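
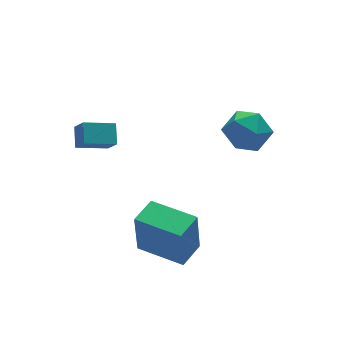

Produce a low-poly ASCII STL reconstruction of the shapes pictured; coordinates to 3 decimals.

solid 
facet normal -0.860 -0.503 -0.079
outer loop
vertex -1.534 -2.754 -1.924
vertex -2.582 -0.958 -1.951
vertex -1.382 -2.696 -3.948
endloop
endfacet
facet normal 0.504 -0.864 0.013
outer loop
vertex -0.298 -2.062 -3.849
vertex -1.534 -2.754 -1.924
vertex -1.382 -2.696 -3.948
endloop
endfacet
facet normal -0.860 -0.503 -0.079
outer loop
vertex -1.382 -2.696 -3.948
vertex -2.582 -0.958 -1.951
vertex -2.43 -0.9 -3.975
endloop
endfacet
facet normal 0.074 0.028 -0.997
outer loop
vertex -2.43 -0.9 -3.975
vertex -0.298 -2.062 -3.849
vertex -1.382 -2.696 -3.948
endloop
endfacet
facet normal -0.074 -0.028 0.997
outer loop
vertex -1.534 -2.754 -1.924
vertex -1.498 -0.324 -1.852
vertex -2.582 -0.958 -1.951
endloop
endfacet
facet normal 0.504 -0.864 0.013
outer loop
vertex -0.45 -2.12 -1.825
vertex -1.534 -2.754 -1.924
vertex -0.298 -2.062 -3.849
endloop
endfacet
facet normal -0.074 -0.028 0.997
outer loop
vertex -0.45 -2.12 -1.825
vertex -1.498 -0.324 -1.852
vertex -1.534 -2.754 -1.924
endloop
endfacet
facet normal -0.504 0.864 -0.013
outer loop
vertex -2.582 -0.958 -1.951
vertex -1.498 -0.324 -1.852
vertex -2.43 -0.9 -3.975
endloop
endfacet
facet normal 0.074 0.028 -0.997
outer loop
vertex -1.346 -0.266 -3.876
vertex -0.298 -2.062 -3.849
vertex -2.43 -0.9 -3.975
endloop
endfacet
facet normal -0.504 0.864 -0.013
outer loop
vertex -2.43 -0.9 -3.975
vertex -1.498 -0.324 -1.852
vertex -1.346 -0.266 -3.876
endloop
endfacet
facet normal 0.860 0.503 0.079
outer loop
vertex -1.346 -0.266 -3.876
vertex -0.45 -2.12 -1.825
vertex -0.298 -2.062 -3.849
endloop
endfacet
facet normal 0.860 0.503 0.079
outer loop
vertex -1.498 -0.324 -1.852
vertex -0.45 -2.12 -1.825
vertex -1.346 -0.266 -3.876
endloop
endfacet
facet normal -0.433 -0.901 -0.011
outer loop
vertex 1.362 -1.663 1.563
vertex 2.223 -2.07 1.069
vertex 2.174 -2.06 2.14
endloop
endfacet
facet normal -0.649 -0.523 0.553
outer loop
vertex 1.362 -1.663 1.563
vertex 2.174 -2.06 2.14
vertex 1.696 -1.148 2.442
endloop
endfacet
facet normal -0.947 0.081 0.312
outer loop
vertex 1.362 -1.663 1.563
vertex 1.696 -1.148 2.442
vertex 1.451 -0.594 1.557
endloop
endfacet
facet normal -0.914 0.074 -0.399
outer loop
vertex 1.362 -1.663 1.563
vertex 1.451 -0.594 1.557
vertex 1.776 -1.164 0.708
endloop
endfacet
facet normal -0.596 -0.533 -0.600
outer loop
vertex 1.362 -1.663 1.563
vertex 1.776 -1.164 0.708
vertex 2.223 -2.07 1.069
endloop
endfacet
facet normal -0.072 -0.348 0.935
outer loop
vertex 1.696 -1.148 2.442
vertex 2.174 -2.06 2.14
vertex 2.764 -1.236 2.492
endloop
endfacet
facet normal 0.278 -0.960 0.022
outer loop
vertex 2.174 -2.06 2.14
vertex 2.223 -2.07 1.069
vertex 3.089 -1.806 1.643
endloop
endfacet
facet normal 0.014 -0.364 -0.931
outer loop
vertex 2.223 -2.07 1.069
vertex 1.776 -1.164 0.708
vertex 2.844 -1.252 0.758
endloop
endfacet
facet normal -0.501 0.618 -0.606
outer loop
vertex 1.776 -1.164 0.708
vertex 1.451 -0.594 1.557
vertex 2.366 -0.34 1.06
endloop
endfacet
facet normal -0.554 0.628 0.547
outer loop
vertex 1.451 -0.594 1.557
vertex 1.696 -1.148 2.442
vertex 2.317 -0.33 2.131
endloop
endfacet
facet normal 0.914 -0.074 0.399
outer loop
vertex 3.178 -0.737 1.637
vertex 2.764 -1.236 2.492
vertex 3.089 -1.806 1.643
endloop
endfacet
facet normal 0.947 -0.081 -0.312
outer loop
vertex 3.178 -0.737 1.637
vertex 3.089 -1.806 1.643
vertex 2.844 -1.252 0.758
endloop
endfacet
facet normal 0.649 0.523 -0.553
outer loop
vertex 3.178 -0.737 1.637
vertex 2.844 -1.252 0.758
vertex 2.366 -0.34 1.06
endloop
endfacet
facet normal 0.433 0.901 0.011
outer loop
vertex 3.178 -0.737 1.637
vertex 2.366 -0.34 1.06
vertex 2.317 -0.33 2.131
endloop
endfacet
facet normal 0.596 0.533 0.600
outer loop
vertex 3.178 -0.737 1.637
vertex 2.317 -0.33 2.131
vertex 2.764 -1.236 2.492
endloop
endfacet
facet normal 0.501 -0.618 0.606
outer loop
vertex 3.089 -1.806 1.643
vertex 2.764 -1.236 2.492
vertex 2.174 -2.06 2.14
endloop
endfacet
facet normal 0.554 -0.628 -0.547
outer loop
vertex 2.844 -1.252 0.758
vertex 3.089 -1.806 1.643
vertex 2.223 -2.07 1.069
endloop
endfacet
facet normal 0.072 0.348 -0.935
outer loop
vertex 2.366 -0.34 1.06
vertex 2.844 -1.252 0.758
vertex 1.776 -1.164 0.708
endloop
endfacet
facet normal -0.278 0.960 -0.022
outer loop
vertex 2.317 -0.33 2.131
vertex 2.366 -0.34 1.06
vertex 1.451 -0.594 1.557
endloop
endfacet
facet normal -0.014 0.364 0.931
outer loop
vertex 2.764 -1.236 2.492
vertex 2.317 -0.33 2.131
vertex 1.696 -1.148 2.442
endloop
endfacet
facet normal -0.935 0.210 0.287
outer loop
vertex -3.317 1.745 0.931
vertex -2.976 2.474 1.507
vertex -3.404 2.375 0.186
endloop
endfacet
facet normal -0.345 -0.736 -0.582
outer loop
vertex -2.124 2.086 -0.207
vertex -3.317 1.745 0.931
vertex -3.404 2.375 0.186
endloop
endfacet
facet normal -0.935 0.210 0.287
outer loop
vertex -3.404 2.375 0.186
vertex -2.976 2.474 1.507
vertex -3.063 3.104 0.762
endloop
endfacet
facet normal -0.089 0.643 -0.761
outer loop
vertex -3.063 3.104 0.762
vertex -2.124 2.086 -0.207
vertex -3.404 2.375 0.186
endloop
endfacet
facet normal 0.089 -0.643 0.761
outer loop
vertex -3.317 1.745 0.931
vertex -1.696 2.185 1.114
vertex -2.976 2.474 1.507
endloop
endfacet
facet normal -0.345 -0.736 -0.582
outer loop
vertex -2.037 1.456 0.538
vertex -3.317 1.745 0.931
vertex -2.124 2.086 -0.207
endloop
endfacet
facet normal 0.089 -0.643 0.761
outer loop
vertex -2.037 1.456 0.538
vertex -1.696 2.185 1.114
vertex -3.317 1.745 0.931
endloop
endfacet
facet normal 0.345 0.736 0.582
outer loop
vertex -2.976 2.474 1.507
vertex -1.696 2.185 1.114
vertex -3.063 3.104 0.762
endloop
endfacet
facet normal -0.089 0.643 -0.761
outer loop
vertex -1.783 2.815 0.369
vertex -2.124 2.086 -0.207
vertex -3.063 3.104 0.762
endloop
endfacet
facet normal 0.345 0.736 0.582
outer loop
vertex -3.063 3.104 0.762
vertex -1.696 2.185 1.114
vertex -1.783 2.815 0.369
endloop
endfacet
facet normal 0.935 -0.210 -0.287
outer loop
vertex -1.783 2.815 0.369
vertex -2.037 1.456 0.538
vertex -2.124 2.086 -0.207
endloop
endfacet
facet normal 0.935 -0.210 -0.287
outer loop
vertex -1.696 2.185 1.114
vertex -2.037 1.456 0.538
vertex -1.783 2.815 0.369
endloop
endfacet

endsolid


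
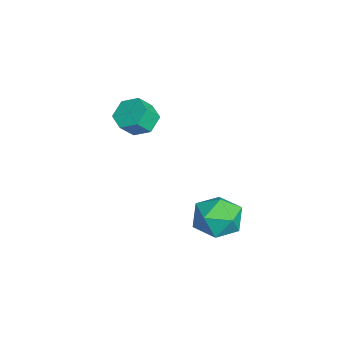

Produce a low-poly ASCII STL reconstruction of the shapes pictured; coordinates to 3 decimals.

solid 
facet normal -0.352 0.567 -0.744
outer loop
vertex -1.695 -0.869 3.083
vertex -2.168 -0.453 3.624
vertex -1.398 -0.191 3.459
endloop
endfacet
facet normal 0.865 -0.107 -0.491
outer loop
vertex -1.695 -0.869 3.083
vertex -1.398 -0.191 3.459
vertex -1.339 -1.442 3.835
endloop
endfacet
facet normal 0.865 -0.107 -0.491
outer loop
vertex -1.339 -1.442 3.835
vertex -1.398 -0.191 3.459
vertex -1.042 -0.764 4.211
endloop
endfacet
facet normal 0.353 -0.567 0.744
outer loop
vertex -1.339 -1.442 3.835
vertex -1.042 -0.764 4.211
vertex -1.812 -1.027 4.376
endloop
endfacet
facet normal -0.353 0.567 -0.744
outer loop
vertex -1.398 -0.191 3.459
vertex -2.168 -0.453 3.624
vertex -1.872 0.224 4.0
endloop
endfacet
facet normal 0.742 0.654 0.148
outer loop
vertex -1.398 -0.191 3.459
vertex -1.872 0.224 4.0
vertex -1.042 -0.764 4.211
endloop
endfacet
facet normal 0.742 0.654 0.147
outer loop
vertex -1.042 -0.764 4.211
vertex -1.872 0.224 4.0
vertex -1.515 -0.349 4.752
endloop
endfacet
facet normal 0.353 -0.567 0.744
outer loop
vertex -1.042 -0.764 4.211
vertex -1.515 -0.349 4.752
vertex -1.812 -1.027 4.376
endloop
endfacet
facet normal -0.353 0.567 -0.744
outer loop
vertex -1.872 0.224 4.0
vertex -2.168 -0.453 3.624
vertex -2.641 -0.038 4.165
endloop
endfacet
facet normal -0.122 0.761 0.638
outer loop
vertex -1.872 0.224 4.0
vertex -2.641 -0.038 4.165
vertex -1.515 -0.349 4.752
endloop
endfacet
facet normal -0.122 0.761 0.637
outer loop
vertex -1.515 -0.349 4.752
vertex -2.641 -0.038 4.165
vertex -2.285 -0.611 4.917
endloop
endfacet
facet normal 0.352 -0.567 0.744
outer loop
vertex -1.515 -0.349 4.752
vertex -2.285 -0.611 4.917
vertex -1.812 -1.027 4.376
endloop
endfacet
facet normal -0.353 0.567 -0.744
outer loop
vertex -2.641 -0.038 4.165
vertex -2.168 -0.453 3.624
vertex -2.938 -0.716 3.789
endloop
endfacet
facet normal -0.865 0.107 0.491
outer loop
vertex -2.641 -0.038 4.165
vertex -2.938 -0.716 3.789
vertex -2.285 -0.611 4.917
endloop
endfacet
facet normal -0.865 0.107 0.491
outer loop
vertex -2.285 -0.611 4.917
vertex -2.938 -0.716 3.789
vertex -2.582 -1.289 4.541
endloop
endfacet
facet normal 0.352 -0.567 0.744
outer loop
vertex -2.285 -0.611 4.917
vertex -2.582 -1.289 4.541
vertex -1.812 -1.027 4.376
endloop
endfacet
facet normal -0.353 0.567 -0.744
outer loop
vertex -2.938 -0.716 3.789
vertex -2.168 -0.453 3.624
vertex -2.465 -1.131 3.248
endloop
endfacet
facet normal -0.742 -0.654 -0.147
outer loop
vertex -2.938 -0.716 3.789
vertex -2.465 -1.131 3.248
vertex -2.582 -1.289 4.541
endloop
endfacet
facet normal -0.741 -0.655 -0.147
outer loop
vertex -2.582 -1.289 4.541
vertex -2.465 -1.131 3.248
vertex -2.108 -1.704 4.0
endloop
endfacet
facet normal 0.353 -0.567 0.744
outer loop
vertex -2.582 -1.289 4.541
vertex -2.108 -1.704 4.0
vertex -1.812 -1.027 4.376
endloop
endfacet
facet normal -0.352 0.567 -0.744
outer loop
vertex -2.465 -1.131 3.248
vertex -2.168 -0.453 3.624
vertex -1.695 -0.869 3.083
endloop
endfacet
facet normal 0.122 -0.761 -0.638
outer loop
vertex -2.465 -1.131 3.248
vertex -1.695 -0.869 3.083
vertex -2.108 -1.704 4.0
endloop
endfacet
facet normal 0.122 -0.761 -0.638
outer loop
vertex -2.108 -1.704 4.0
vertex -1.695 -0.869 3.083
vertex -1.339 -1.442 3.835
endloop
endfacet
facet normal 0.353 -0.567 0.744
outer loop
vertex -2.108 -1.704 4.0
vertex -1.339 -1.442 3.835
vertex -1.812 -1.027 4.376
endloop
endfacet
facet normal -0.716 0.689 0.109
outer loop
vertex 2.077 2.668 0.784
vertex 1.815 2.239 1.778
vertex 2.58 3.046 1.704
endloop
endfacet
facet normal -0.178 0.941 -0.289
outer loop
vertex 2.077 2.668 0.784
vertex 2.58 3.046 1.704
vertex 3.172 2.873 0.775
endloop
endfacet
facet normal -0.103 0.512 -0.853
outer loop
vertex 2.077 2.668 0.784
vertex 3.172 2.873 0.775
vertex 2.772 1.961 0.276
endloop
endfacet
facet normal -0.593 -0.004 -0.805
outer loop
vertex 2.077 2.668 0.784
vertex 2.772 1.961 0.276
vertex 1.933 1.569 0.896
endloop
endfacet
facet normal -0.972 0.106 -0.210
outer loop
vertex 2.077 2.668 0.784
vertex 1.933 1.569 0.896
vertex 1.815 2.239 1.778
endloop
endfacet
facet normal 0.420 0.902 0.099
outer loop
vertex 3.172 2.873 0.775
vertex 2.58 3.046 1.704
vertex 3.587 2.571 1.764
endloop
endfacet
facet normal -0.451 0.495 0.743
outer loop
vertex 2.58 3.046 1.704
vertex 1.815 2.239 1.778
vertex 2.748 2.179 2.384
endloop
endfacet
facet normal -0.864 -0.449 0.226
outer loop
vertex 1.815 2.239 1.778
vertex 1.933 1.569 0.896
vertex 2.348 1.267 1.885
endloop
endfacet
facet normal -0.252 -0.627 -0.737
outer loop
vertex 1.933 1.569 0.896
vertex 2.772 1.961 0.276
vertex 2.94 1.094 0.956
endloop
endfacet
facet normal 0.542 0.208 -0.814
outer loop
vertex 2.772 1.961 0.276
vertex 3.172 2.873 0.775
vertex 3.705 1.901 0.882
endloop
endfacet
facet normal 0.593 0.004 0.805
outer loop
vertex 3.443 1.472 1.876
vertex 3.587 2.571 1.764
vertex 2.748 2.179 2.384
endloop
endfacet
facet normal 0.103 -0.512 0.853
outer loop
vertex 3.443 1.472 1.876
vertex 2.748 2.179 2.384
vertex 2.348 1.267 1.885
endloop
endfacet
facet normal 0.178 -0.941 0.289
outer loop
vertex 3.443 1.472 1.876
vertex 2.348 1.267 1.885
vertex 2.94 1.094 0.956
endloop
endfacet
facet normal 0.716 -0.689 -0.109
outer loop
vertex 3.443 1.472 1.876
vertex 2.94 1.094 0.956
vertex 3.705 1.901 0.882
endloop
endfacet
facet normal 0.972 -0.106 0.210
outer loop
vertex 3.443 1.472 1.876
vertex 3.705 1.901 0.882
vertex 3.587 2.571 1.764
endloop
endfacet
facet normal 0.252 0.627 0.737
outer loop
vertex 2.748 2.179 2.384
vertex 3.587 2.571 1.764
vertex 2.58 3.046 1.704
endloop
endfacet
facet normal -0.542 -0.208 0.814
outer loop
vertex 2.348 1.267 1.885
vertex 2.748 2.179 2.384
vertex 1.815 2.239 1.778
endloop
endfacet
facet normal -0.420 -0.902 -0.099
outer loop
vertex 2.94 1.094 0.956
vertex 2.348 1.267 1.885
vertex 1.933 1.569 0.896
endloop
endfacet
facet normal 0.451 -0.495 -0.743
outer loop
vertex 3.705 1.901 0.882
vertex 2.94 1.094 0.956
vertex 2.772 1.961 0.276
endloop
endfacet
facet normal 0.864 0.449 -0.226
outer loop
vertex 3.587 2.571 1.764
vertex 3.705 1.901 0.882
vertex 3.172 2.873 0.775
endloop
endfacet

endsolid


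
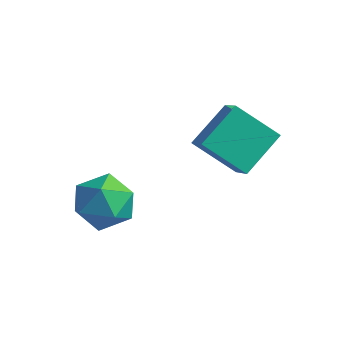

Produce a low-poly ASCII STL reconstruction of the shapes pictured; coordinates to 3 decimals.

solid 
facet normal -0.382 0.023 0.924
outer loop
vertex -1.347 -1.412 -0.86
vertex -1.969 -2.346 -1.094
vertex -0.916 -2.454 -0.656
endloop
endfacet
facet normal 0.278 0.294 0.914
outer loop
vertex -1.347 -1.412 -0.86
vertex -0.916 -2.454 -0.656
vertex -0.254 -1.64 -1.119
endloop
endfacet
facet normal 0.284 0.842 0.458
outer loop
vertex -1.347 -1.412 -0.86
vertex -0.254 -1.64 -1.119
vertex -0.899 -1.029 -1.843
endloop
endfacet
facet normal -0.371 0.910 0.185
outer loop
vertex -1.347 -1.412 -0.86
vertex -0.899 -1.029 -1.843
vertex -1.959 -1.465 -1.827
endloop
endfacet
facet normal -0.783 0.403 0.474
outer loop
vertex -1.347 -1.412 -0.86
vertex -1.959 -1.465 -1.827
vertex -1.969 -2.346 -1.094
endloop
endfacet
facet normal 0.719 -0.208 0.663
outer loop
vertex -0.254 -1.64 -1.119
vertex -0.916 -2.454 -0.656
vertex -0.201 -2.715 -1.513
endloop
endfacet
facet normal -0.349 -0.646 0.679
outer loop
vertex -0.916 -2.454 -0.656
vertex -1.969 -2.346 -1.094
vertex -1.261 -3.151 -1.497
endloop
endfacet
facet normal -0.998 -0.031 -0.051
outer loop
vertex -1.969 -2.346 -1.094
vertex -1.959 -1.465 -1.827
vertex -1.906 -2.54 -2.221
endloop
endfacet
facet normal -0.332 0.789 -0.517
outer loop
vertex -1.959 -1.465 -1.827
vertex -0.899 -1.029 -1.843
vertex -1.244 -1.726 -2.684
endloop
endfacet
facet normal 0.729 0.680 -0.076
outer loop
vertex -0.899 -1.029 -1.843
vertex -0.254 -1.64 -1.119
vertex -0.191 -1.834 -2.246
endloop
endfacet
facet normal 0.371 -0.910 -0.185
outer loop
vertex -0.813 -2.768 -2.48
vertex -0.201 -2.715 -1.513
vertex -1.261 -3.151 -1.497
endloop
endfacet
facet normal -0.284 -0.842 -0.458
outer loop
vertex -0.813 -2.768 -2.48
vertex -1.261 -3.151 -1.497
vertex -1.906 -2.54 -2.221
endloop
endfacet
facet normal -0.278 -0.294 -0.914
outer loop
vertex -0.813 -2.768 -2.48
vertex -1.906 -2.54 -2.221
vertex -1.244 -1.726 -2.684
endloop
endfacet
facet normal 0.382 -0.023 -0.924
outer loop
vertex -0.813 -2.768 -2.48
vertex -1.244 -1.726 -2.684
vertex -0.191 -1.834 -2.246
endloop
endfacet
facet normal 0.783 -0.403 -0.474
outer loop
vertex -0.813 -2.768 -2.48
vertex -0.191 -1.834 -2.246
vertex -0.201 -2.715 -1.513
endloop
endfacet
facet normal 0.332 -0.789 0.517
outer loop
vertex -1.261 -3.151 -1.497
vertex -0.201 -2.715 -1.513
vertex -0.916 -2.454 -0.656
endloop
endfacet
facet normal -0.729 -0.680 0.076
outer loop
vertex -1.906 -2.54 -2.221
vertex -1.261 -3.151 -1.497
vertex -1.969 -2.346 -1.094
endloop
endfacet
facet normal -0.719 0.208 -0.663
outer loop
vertex -1.244 -1.726 -2.684
vertex -1.906 -2.54 -2.221
vertex -1.959 -1.465 -1.827
endloop
endfacet
facet normal 0.349 0.646 -0.679
outer loop
vertex -0.191 -1.834 -2.246
vertex -1.244 -1.726 -2.684
vertex -0.899 -1.029 -1.843
endloop
endfacet
facet normal 0.998 0.031 0.051
outer loop
vertex -0.201 -2.715 -1.513
vertex -0.191 -1.834 -2.246
vertex -0.254 -1.64 -1.119
endloop
endfacet
facet normal -0.774 -0.231 0.590
outer loop
vertex 1.615 -0.614 1.486
vertex 1.89 0.891 2.436
vertex 0.822 0.029 0.698
endloop
endfacet
facet normal -0.153 -0.836 -0.528
outer loop
vertex 2.23 0.449 -0.376
vertex 1.615 -0.614 1.486
vertex 0.822 0.029 0.698
endloop
endfacet
facet normal -0.774 -0.231 0.590
outer loop
vertex 0.822 0.029 0.698
vertex 1.89 0.891 2.436
vertex 1.097 1.533 1.647
endloop
endfacet
facet normal -0.615 0.498 -0.611
outer loop
vertex 1.097 1.533 1.647
vertex 2.23 0.449 -0.376
vertex 0.822 0.029 0.698
endloop
endfacet
facet normal 0.615 -0.498 0.611
outer loop
vertex 1.615 -0.614 1.486
vertex 3.298 1.311 1.362
vertex 1.89 0.891 2.436
endloop
endfacet
facet normal -0.152 -0.836 -0.527
outer loop
vertex 3.023 -0.193 0.413
vertex 1.615 -0.614 1.486
vertex 2.23 0.449 -0.376
endloop
endfacet
facet normal 0.615 -0.498 0.611
outer loop
vertex 3.023 -0.193 0.413
vertex 3.298 1.311 1.362
vertex 1.615 -0.614 1.486
endloop
endfacet
facet normal 0.153 0.836 0.527
outer loop
vertex 1.89 0.891 2.436
vertex 3.298 1.311 1.362
vertex 1.097 1.533 1.647
endloop
endfacet
facet normal -0.615 0.498 -0.611
outer loop
vertex 2.505 1.954 0.574
vertex 2.23 0.449 -0.376
vertex 1.097 1.533 1.647
endloop
endfacet
facet normal 0.153 0.835 0.528
outer loop
vertex 1.097 1.533 1.647
vertex 3.298 1.311 1.362
vertex 2.505 1.954 0.574
endloop
endfacet
facet normal 0.774 0.231 -0.590
outer loop
vertex 2.505 1.954 0.574
vertex 3.023 -0.193 0.413
vertex 2.23 0.449 -0.376
endloop
endfacet
facet normal 0.774 0.231 -0.590
outer loop
vertex 3.298 1.311 1.362
vertex 3.023 -0.193 0.413
vertex 2.505 1.954 0.574
endloop
endfacet

endsolid


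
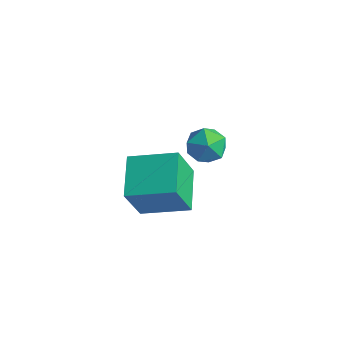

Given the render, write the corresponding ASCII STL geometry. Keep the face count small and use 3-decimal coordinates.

solid 
facet normal -0.801 -0.534 -0.269
outer loop
vertex 1.119 -2.699 -2.498
vertex 0.019 -1.351 -1.898
vertex 1.162 -1.902 -4.211
endloop
endfacet
facet normal 0.598 -0.733 -0.326
outer loop
vertex 2.741 -0.849 -3.682
vertex 1.119 -2.699 -2.498
vertex 1.162 -1.902 -4.211
endloop
endfacet
facet normal -0.801 -0.535 -0.269
outer loop
vertex 1.162 -1.902 -4.211
vertex 0.019 -1.351 -1.898
vertex 0.062 -0.554 -3.612
endloop
endfacet
facet normal 0.023 0.421 -0.907
outer loop
vertex 0.062 -0.554 -3.612
vertex 2.741 -0.849 -3.682
vertex 1.162 -1.902 -4.211
endloop
endfacet
facet normal -0.022 -0.422 0.906
outer loop
vertex 1.119 -2.699 -2.498
vertex 1.598 -0.298 -1.369
vertex 0.019 -1.351 -1.898
endloop
endfacet
facet normal 0.598 -0.733 -0.326
outer loop
vertex 2.698 -1.646 -1.968
vertex 1.119 -2.699 -2.498
vertex 2.741 -0.849 -3.682
endloop
endfacet
facet normal -0.023 -0.422 0.906
outer loop
vertex 2.698 -1.646 -1.968
vertex 1.598 -0.298 -1.369
vertex 1.119 -2.699 -2.498
endloop
endfacet
facet normal -0.598 0.733 0.326
outer loop
vertex 0.019 -1.351 -1.898
vertex 1.598 -0.298 -1.369
vertex 0.062 -0.554 -3.612
endloop
endfacet
facet normal 0.023 0.422 -0.906
outer loop
vertex 1.641 0.499 -3.082
vertex 2.741 -0.849 -3.682
vertex 0.062 -0.554 -3.612
endloop
endfacet
facet normal -0.598 0.732 0.326
outer loop
vertex 0.062 -0.554 -3.612
vertex 1.598 -0.298 -1.369
vertex 1.641 0.499 -3.082
endloop
endfacet
facet normal 0.801 0.534 0.269
outer loop
vertex 1.641 0.499 -3.082
vertex 2.698 -1.646 -1.968
vertex 2.741 -0.849 -3.682
endloop
endfacet
facet normal 0.801 0.534 0.269
outer loop
vertex 1.598 -0.298 -1.369
vertex 2.698 -1.646 -1.968
vertex 1.641 0.499 -3.082
endloop
endfacet
facet normal 0.312 0.938 0.152
outer loop
vertex 3.971 -0.474 0.679
vertex 3.354 -0.359 1.239
vertex 4.102 -0.649 1.491
endloop
endfacet
facet normal 0.858 0.513 -0.028
outer loop
vertex 3.971 -0.474 0.679
vertex 4.102 -0.649 1.491
vertex 4.393 -1.168 0.897
endloop
endfacet
facet normal 0.713 0.225 -0.664
outer loop
vertex 3.971 -0.474 0.679
vertex 4.393 -1.168 0.897
vertex 3.825 -1.199 0.277
endloop
endfacet
facet normal 0.078 0.471 -0.878
outer loop
vertex 3.971 -0.474 0.679
vertex 3.825 -1.199 0.277
vertex 3.183 -0.698 0.489
endloop
endfacet
facet normal -0.169 0.912 -0.374
outer loop
vertex 3.971 -0.474 0.679
vertex 3.183 -0.698 0.489
vertex 3.354 -0.359 1.239
endloop
endfacet
facet normal 0.892 -0.016 0.451
outer loop
vertex 4.393 -1.168 0.897
vertex 4.102 -0.649 1.491
vertex 4.037 -1.482 1.591
endloop
endfacet
facet normal 0.011 0.672 0.740
outer loop
vertex 4.102 -0.649 1.491
vertex 3.354 -0.359 1.239
vertex 3.395 -0.981 1.803
endloop
endfacet
facet normal -0.769 0.630 -0.109
outer loop
vertex 3.354 -0.359 1.239
vertex 3.183 -0.698 0.489
vertex 2.827 -1.012 1.183
endloop
endfacet
facet normal -0.370 -0.082 -0.925
outer loop
vertex 3.183 -0.698 0.489
vertex 3.825 -1.199 0.277
vertex 3.118 -1.531 0.589
endloop
endfacet
facet normal 0.658 -0.481 -0.579
outer loop
vertex 3.825 -1.199 0.277
vertex 4.393 -1.168 0.897
vertex 3.866 -1.821 0.841
endloop
endfacet
facet normal -0.078 -0.471 0.878
outer loop
vertex 3.249 -1.706 1.401
vertex 4.037 -1.482 1.591
vertex 3.395 -0.981 1.803
endloop
endfacet
facet normal -0.713 -0.225 0.664
outer loop
vertex 3.249 -1.706 1.401
vertex 3.395 -0.981 1.803
vertex 2.827 -1.012 1.183
endloop
endfacet
facet normal -0.858 -0.513 0.028
outer loop
vertex 3.249 -1.706 1.401
vertex 2.827 -1.012 1.183
vertex 3.118 -1.531 0.589
endloop
endfacet
facet normal -0.312 -0.938 -0.152
outer loop
vertex 3.249 -1.706 1.401
vertex 3.118 -1.531 0.589
vertex 3.866 -1.821 0.841
endloop
endfacet
facet normal 0.169 -0.912 0.374
outer loop
vertex 3.249 -1.706 1.401
vertex 3.866 -1.821 0.841
vertex 4.037 -1.482 1.591
endloop
endfacet
facet normal 0.370 0.082 0.925
outer loop
vertex 3.395 -0.981 1.803
vertex 4.037 -1.482 1.591
vertex 4.102 -0.649 1.491
endloop
endfacet
facet normal -0.658 0.481 0.579
outer loop
vertex 2.827 -1.012 1.183
vertex 3.395 -0.981 1.803
vertex 3.354 -0.359 1.239
endloop
endfacet
facet normal -0.892 0.016 -0.451
outer loop
vertex 3.118 -1.531 0.589
vertex 2.827 -1.012 1.183
vertex 3.183 -0.698 0.489
endloop
endfacet
facet normal -0.011 -0.672 -0.740
outer loop
vertex 3.866 -1.821 0.841
vertex 3.118 -1.531 0.589
vertex 3.825 -1.199 0.277
endloop
endfacet
facet normal 0.769 -0.630 0.109
outer loop
vertex 4.037 -1.482 1.591
vertex 3.866 -1.821 0.841
vertex 4.393 -1.168 0.897
endloop
endfacet

endsolid


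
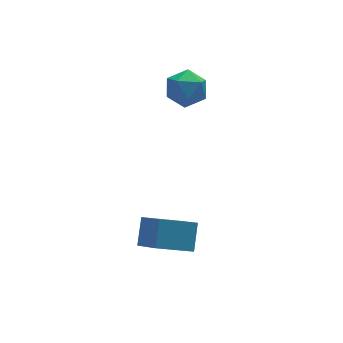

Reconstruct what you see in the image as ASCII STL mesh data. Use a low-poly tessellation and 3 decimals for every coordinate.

solid 
facet normal -0.015 0.902 0.432
outer loop
vertex 0.198 3.045 2.568
vertex -0.883 2.777 3.09
vertex 0.165 2.513 3.677
endloop
endfacet
facet normal 0.656 0.673 0.342
outer loop
vertex 0.198 3.045 2.568
vertex 0.165 2.513 3.677
vertex 0.985 2.139 2.84
endloop
endfacet
facet normal 0.756 0.551 -0.353
outer loop
vertex 0.198 3.045 2.568
vertex 0.985 2.139 2.84
vertex 0.445 2.173 1.736
endloop
endfacet
facet normal 0.148 0.704 -0.694
outer loop
vertex 0.198 3.045 2.568
vertex 0.445 2.173 1.736
vertex -0.71 2.567 1.89
endloop
endfacet
facet normal -0.329 0.921 -0.209
outer loop
vertex 0.198 3.045 2.568
vertex -0.71 2.567 1.89
vertex -0.883 2.777 3.09
endloop
endfacet
facet normal 0.725 0.052 0.687
outer loop
vertex 0.985 2.139 2.84
vertex 0.165 2.513 3.677
vertex 0.39 1.313 3.53
endloop
endfacet
facet normal -0.360 0.422 0.832
outer loop
vertex 0.165 2.513 3.677
vertex -0.883 2.777 3.09
vertex -0.765 1.707 3.684
endloop
endfacet
facet normal -0.867 0.454 -0.204
outer loop
vertex -0.883 2.777 3.09
vertex -0.71 2.567 1.89
vertex -1.305 1.741 2.58
endloop
endfacet
facet normal -0.097 0.103 -0.990
outer loop
vertex -0.71 2.567 1.89
vertex 0.445 2.173 1.736
vertex -0.485 1.367 1.743
endloop
endfacet
facet normal 0.887 -0.146 -0.438
outer loop
vertex 0.445 2.173 1.736
vertex 0.985 2.139 2.84
vertex 0.563 1.103 2.33
endloop
endfacet
facet normal -0.148 -0.704 0.694
outer loop
vertex -0.518 0.835 2.852
vertex 0.39 1.313 3.53
vertex -0.765 1.707 3.684
endloop
endfacet
facet normal -0.756 -0.551 0.353
outer loop
vertex -0.518 0.835 2.852
vertex -0.765 1.707 3.684
vertex -1.305 1.741 2.58
endloop
endfacet
facet normal -0.656 -0.673 -0.342
outer loop
vertex -0.518 0.835 2.852
vertex -1.305 1.741 2.58
vertex -0.485 1.367 1.743
endloop
endfacet
facet normal 0.015 -0.902 -0.432
outer loop
vertex -0.518 0.835 2.852
vertex -0.485 1.367 1.743
vertex 0.563 1.103 2.33
endloop
endfacet
facet normal 0.329 -0.921 0.209
outer loop
vertex -0.518 0.835 2.852
vertex 0.563 1.103 2.33
vertex 0.39 1.313 3.53
endloop
endfacet
facet normal 0.097 -0.103 0.990
outer loop
vertex -0.765 1.707 3.684
vertex 0.39 1.313 3.53
vertex 0.165 2.513 3.677
endloop
endfacet
facet normal -0.887 0.146 0.438
outer loop
vertex -1.305 1.741 2.58
vertex -0.765 1.707 3.684
vertex -0.883 2.777 3.09
endloop
endfacet
facet normal -0.725 -0.052 -0.687
outer loop
vertex -0.485 1.367 1.743
vertex -1.305 1.741 2.58
vertex -0.71 2.567 1.89
endloop
endfacet
facet normal 0.360 -0.422 -0.832
outer loop
vertex 0.563 1.103 2.33
vertex -0.485 1.367 1.743
vertex 0.445 2.173 1.736
endloop
endfacet
facet normal 0.867 -0.454 0.204
outer loop
vertex 0.39 1.313 3.53
vertex 0.563 1.103 2.33
vertex 0.985 2.139 2.84
endloop
endfacet
facet normal -0.918 0.132 0.374
outer loop
vertex -4.557 -4.902 -2.578
vertex -3.943 -3.89 -1.428
vertex -4.857 -3.196 -3.918
endloop
endfacet
facet normal -0.372 -0.613 -0.697
outer loop
vertex -2.957 -3.47 -4.692
vertex -4.557 -4.902 -2.578
vertex -4.857 -3.196 -3.918
endloop
endfacet
facet normal -0.918 0.133 0.374
outer loop
vertex -4.857 -3.196 -3.918
vertex -3.943 -3.89 -1.428
vertex -4.243 -2.185 -2.769
endloop
endfacet
facet normal -0.137 0.779 -0.612
outer loop
vertex -4.243 -2.185 -2.769
vertex -2.957 -3.47 -4.692
vertex -4.857 -3.196 -3.918
endloop
endfacet
facet normal 0.137 -0.779 0.612
outer loop
vertex -4.557 -4.902 -2.578
vertex -2.043 -4.164 -2.202
vertex -3.943 -3.89 -1.428
endloop
endfacet
facet normal -0.372 -0.613 -0.697
outer loop
vertex -2.657 -5.175 -3.351
vertex -4.557 -4.902 -2.578
vertex -2.957 -3.47 -4.692
endloop
endfacet
facet normal 0.137 -0.779 0.612
outer loop
vertex -2.657 -5.175 -3.351
vertex -2.043 -4.164 -2.202
vertex -4.557 -4.902 -2.578
endloop
endfacet
facet normal 0.372 0.613 0.697
outer loop
vertex -3.943 -3.89 -1.428
vertex -2.043 -4.164 -2.202
vertex -4.243 -2.185 -2.769
endloop
endfacet
facet normal -0.137 0.779 -0.612
outer loop
vertex -2.343 -2.458 -3.542
vertex -2.957 -3.47 -4.692
vertex -4.243 -2.185 -2.769
endloop
endfacet
facet normal 0.372 0.613 0.697
outer loop
vertex -4.243 -2.185 -2.769
vertex -2.043 -4.164 -2.202
vertex -2.343 -2.458 -3.542
endloop
endfacet
facet normal 0.918 -0.132 -0.374
outer loop
vertex -2.343 -2.458 -3.542
vertex -2.657 -5.175 -3.351
vertex -2.957 -3.47 -4.692
endloop
endfacet
facet normal 0.918 -0.132 -0.374
outer loop
vertex -2.043 -4.164 -2.202
vertex -2.657 -5.175 -3.351
vertex -2.343 -2.458 -3.542
endloop
endfacet

endsolid


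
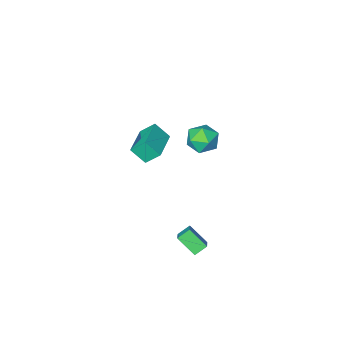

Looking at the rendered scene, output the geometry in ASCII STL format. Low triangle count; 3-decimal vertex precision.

solid 
facet normal -0.454 -0.735 -0.503
outer loop
vertex 2.725 3.171 -1.885
vertex 2.06 3.26 -1.414
vertex 2.226 4.08 -2.764
endloop
endfacet
facet normal 0.812 -0.108 -0.573
outer loop
vertex 2.62 4.72 -2.326
vertex 2.725 3.171 -1.885
vertex 2.226 4.08 -2.764
endloop
endfacet
facet normal -0.454 -0.736 -0.503
outer loop
vertex 2.226 4.08 -2.764
vertex 2.06 3.26 -1.414
vertex 1.56 4.169 -2.293
endloop
endfacet
facet normal -0.368 0.669 -0.646
outer loop
vertex 1.56 4.169 -2.293
vertex 2.62 4.72 -2.326
vertex 2.226 4.08 -2.764
endloop
endfacet
facet normal 0.368 -0.669 0.646
outer loop
vertex 2.725 3.171 -1.885
vertex 2.454 3.9 -0.976
vertex 2.06 3.26 -1.414
endloop
endfacet
facet normal 0.812 -0.108 -0.574
outer loop
vertex 3.12 3.811 -1.447
vertex 2.725 3.171 -1.885
vertex 2.62 4.72 -2.326
endloop
endfacet
facet normal 0.368 -0.669 0.646
outer loop
vertex 3.12 3.811 -1.447
vertex 2.454 3.9 -0.976
vertex 2.725 3.171 -1.885
endloop
endfacet
facet normal -0.812 0.108 0.573
outer loop
vertex 2.06 3.26 -1.414
vertex 2.454 3.9 -0.976
vertex 1.56 4.169 -2.293
endloop
endfacet
facet normal -0.368 0.669 -0.646
outer loop
vertex 1.955 4.809 -1.855
vertex 2.62 4.72 -2.326
vertex 1.56 4.169 -2.293
endloop
endfacet
facet normal -0.812 0.109 0.573
outer loop
vertex 1.56 4.169 -2.293
vertex 2.454 3.9 -0.976
vertex 1.955 4.809 -1.855
endloop
endfacet
facet normal 0.454 0.736 0.502
outer loop
vertex 1.955 4.809 -1.855
vertex 3.12 3.811 -1.447
vertex 2.62 4.72 -2.326
endloop
endfacet
facet normal 0.454 0.736 0.503
outer loop
vertex 2.454 3.9 -0.976
vertex 3.12 3.811 -1.447
vertex 1.955 4.809 -1.855
endloop
endfacet
facet normal 0.457 0.459 0.762
outer loop
vertex 0.342 2.195 3.814
vertex 0.254 1.394 4.349
vertex 1.039 1.525 3.799
endloop
endfacet
facet normal 0.688 0.713 0.137
outer loop
vertex 0.342 2.195 3.814
vertex 1.039 1.525 3.799
vertex 0.76 1.952 2.977
endloop
endfacet
facet normal 0.125 0.968 -0.219
outer loop
vertex 0.342 2.195 3.814
vertex 0.76 1.952 2.977
vertex -0.198 2.085 3.019
endloop
endfacet
facet normal -0.454 0.871 0.188
outer loop
vertex 0.342 2.195 3.814
vertex -0.198 2.085 3.019
vertex -0.51 1.74 3.867
endloop
endfacet
facet normal -0.248 0.557 0.793
outer loop
vertex 0.342 2.195 3.814
vertex -0.51 1.74 3.867
vertex 0.254 1.394 4.349
endloop
endfacet
facet normal 0.957 0.167 -0.238
outer loop
vertex 0.76 1.952 2.977
vertex 1.039 1.525 3.799
vertex 0.93 1.0 2.993
endloop
endfacet
facet normal 0.583 -0.245 0.774
outer loop
vertex 1.039 1.525 3.799
vertex 0.254 1.394 4.349
vertex 0.618 0.655 3.841
endloop
endfacet
facet normal -0.559 -0.086 0.825
outer loop
vertex 0.254 1.394 4.349
vertex -0.51 1.74 3.867
vertex -0.34 0.788 3.883
endloop
endfacet
facet normal -0.892 0.424 -0.156
outer loop
vertex -0.51 1.74 3.867
vertex -0.198 2.085 3.019
vertex -0.619 1.215 3.061
endloop
endfacet
facet normal 0.045 0.581 -0.813
outer loop
vertex -0.198 2.085 3.019
vertex 0.76 1.952 2.977
vertex 0.166 1.346 2.511
endloop
endfacet
facet normal 0.454 -0.871 -0.188
outer loop
vertex 0.078 0.545 3.046
vertex 0.93 1.0 2.993
vertex 0.618 0.655 3.841
endloop
endfacet
facet normal -0.125 -0.968 0.219
outer loop
vertex 0.078 0.545 3.046
vertex 0.618 0.655 3.841
vertex -0.34 0.788 3.883
endloop
endfacet
facet normal -0.688 -0.713 -0.137
outer loop
vertex 0.078 0.545 3.046
vertex -0.34 0.788 3.883
vertex -0.619 1.215 3.061
endloop
endfacet
facet normal -0.457 -0.459 -0.762
outer loop
vertex 0.078 0.545 3.046
vertex -0.619 1.215 3.061
vertex 0.166 1.346 2.511
endloop
endfacet
facet normal 0.248 -0.557 -0.793
outer loop
vertex 0.078 0.545 3.046
vertex 0.166 1.346 2.511
vertex 0.93 1.0 2.993
endloop
endfacet
facet normal 0.892 -0.424 0.156
outer loop
vertex 0.618 0.655 3.841
vertex 0.93 1.0 2.993
vertex 1.039 1.525 3.799
endloop
endfacet
facet normal -0.045 -0.581 0.813
outer loop
vertex -0.34 0.788 3.883
vertex 0.618 0.655 3.841
vertex 0.254 1.394 4.349
endloop
endfacet
facet normal -0.957 -0.167 0.238
outer loop
vertex -0.619 1.215 3.061
vertex -0.34 0.788 3.883
vertex -0.51 1.74 3.867
endloop
endfacet
facet normal -0.583 0.245 -0.774
outer loop
vertex 0.166 1.346 2.511
vertex -0.619 1.215 3.061
vertex -0.198 2.085 3.019
endloop
endfacet
facet normal 0.559 0.086 -0.825
outer loop
vertex 0.93 1.0 2.993
vertex 0.166 1.346 2.511
vertex 0.76 1.952 2.977
endloop
endfacet
facet normal -0.467 0.528 -0.709
outer loop
vertex -0.209 -2.738 0.117
vertex 1.144 -1.368 0.246
vertex 0.416 -3.279 -0.697
endloop
endfacet
facet normal -0.701 -0.710 -0.067
outer loop
vertex 0.976 -3.912 0.154
vertex -0.209 -2.738 0.117
vertex 0.416 -3.279 -0.697
endloop
endfacet
facet normal -0.467 0.528 -0.709
outer loop
vertex 0.416 -3.279 -0.697
vertex 1.144 -1.368 0.246
vertex 1.769 -1.909 -0.568
endloop
endfacet
facet normal 0.539 -0.466 -0.701
outer loop
vertex 1.769 -1.909 -0.568
vertex 0.976 -3.912 0.154
vertex 0.416 -3.279 -0.697
endloop
endfacet
facet normal -0.539 0.466 0.701
outer loop
vertex -0.209 -2.738 0.117
vertex 1.704 -2.001 1.097
vertex 1.144 -1.368 0.246
endloop
endfacet
facet normal -0.701 -0.710 -0.067
outer loop
vertex 0.351 -3.371 0.968
vertex -0.209 -2.738 0.117
vertex 0.976 -3.912 0.154
endloop
endfacet
facet normal -0.539 0.466 0.701
outer loop
vertex 0.351 -3.371 0.968
vertex 1.704 -2.001 1.097
vertex -0.209 -2.738 0.117
endloop
endfacet
facet normal 0.701 0.710 0.067
outer loop
vertex 1.144 -1.368 0.246
vertex 1.704 -2.001 1.097
vertex 1.769 -1.909 -0.568
endloop
endfacet
facet normal 0.539 -0.466 -0.701
outer loop
vertex 2.329 -2.542 0.283
vertex 0.976 -3.912 0.154
vertex 1.769 -1.909 -0.568
endloop
endfacet
facet normal 0.701 0.710 0.067
outer loop
vertex 1.769 -1.909 -0.568
vertex 1.704 -2.001 1.097
vertex 2.329 -2.542 0.283
endloop
endfacet
facet normal 0.467 -0.528 0.709
outer loop
vertex 2.329 -2.542 0.283
vertex 0.351 -3.371 0.968
vertex 0.976 -3.912 0.154
endloop
endfacet
facet normal 0.467 -0.528 0.709
outer loop
vertex 1.704 -2.001 1.097
vertex 0.351 -3.371 0.968
vertex 2.329 -2.542 0.283
endloop
endfacet

endsolid


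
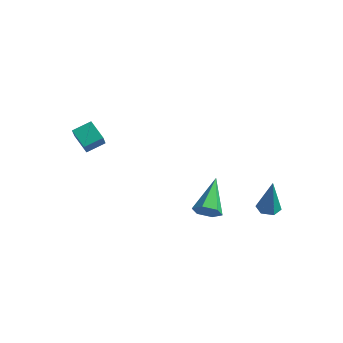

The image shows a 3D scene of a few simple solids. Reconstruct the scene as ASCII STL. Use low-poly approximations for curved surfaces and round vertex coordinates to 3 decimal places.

solid 
facet normal -0.111 0.016 -0.994
outer loop
vertex 2.85 3.784 -4.411
vertex 2.298 3.486 -4.354
vertex 2.319 4.116 -4.346
endloop
endfacet
facet normal 0.536 0.815 0.220
outer loop
vertex 2.85 3.784 -4.411
vertex 2.319 4.116 -4.346
vertex 2.522 3.454 -2.386
endloop
endfacet
facet normal -0.113 0.016 -0.993
outer loop
vertex 2.319 4.116 -4.346
vertex 2.298 3.486 -4.354
vertex 1.767 3.818 -4.288
endloop
endfacet
facet normal -0.422 0.845 0.329
outer loop
vertex 2.319 4.116 -4.346
vertex 1.767 3.818 -4.288
vertex 2.522 3.454 -2.386
endloop
endfacet
facet normal -0.113 0.016 -0.993
outer loop
vertex 1.767 3.818 -4.288
vertex 2.298 3.486 -4.354
vertex 1.746 3.188 -4.296
endloop
endfacet
facet normal -0.927 0.026 0.373
outer loop
vertex 1.767 3.818 -4.288
vertex 1.746 3.188 -4.296
vertex 2.522 3.454 -2.386
endloop
endfacet
facet normal -0.113 0.016 -0.993
outer loop
vertex 1.746 3.188 -4.296
vertex 2.298 3.486 -4.354
vertex 2.278 2.856 -4.362
endloop
endfacet
facet normal -0.476 -0.824 0.308
outer loop
vertex 1.746 3.188 -4.296
vertex 2.278 2.856 -4.362
vertex 2.522 3.454 -2.386
endloop
endfacet
facet normal -0.111 0.016 -0.994
outer loop
vertex 2.278 2.856 -4.362
vertex 2.298 3.486 -4.354
vertex 2.83 3.154 -4.419
endloop
endfacet
facet normal 0.481 -0.854 0.199
outer loop
vertex 2.278 2.856 -4.362
vertex 2.83 3.154 -4.419
vertex 2.522 3.454 -2.386
endloop
endfacet
facet normal -0.111 0.016 -0.994
outer loop
vertex 2.83 3.154 -4.419
vertex 2.298 3.486 -4.354
vertex 2.85 3.784 -4.411
endloop
endfacet
facet normal 0.987 -0.033 0.155
outer loop
vertex 2.83 3.154 -4.419
vertex 2.85 3.784 -4.411
vertex 2.522 3.454 -2.386
endloop
endfacet
facet normal 0.328 -0.806 -0.492
outer loop
vertex 1.952 -0.355 -2.152
vertex 1.356 -0.33 -2.59
vertex 1.97 0.036 -2.78
endloop
endfacet
facet normal 0.808 0.489 0.328
outer loop
vertex 1.952 -0.355 -2.152
vertex 1.97 0.036 -2.78
vertex 0.664 1.37 -1.55
endloop
endfacet
facet normal 0.328 -0.806 -0.492
outer loop
vertex 1.97 0.036 -2.78
vertex 1.356 -0.33 -2.59
vertex 1.374 0.061 -3.218
endloop
endfacet
facet normal 0.377 0.800 -0.467
outer loop
vertex 1.97 0.036 -2.78
vertex 1.374 0.061 -3.218
vertex 0.664 1.37 -1.55
endloop
endfacet
facet normal 0.328 -0.806 -0.492
outer loop
vertex 1.374 0.061 -3.218
vertex 1.356 -0.33 -2.59
vertex 0.76 -0.305 -3.028
endloop
endfacet
facet normal -0.527 0.545 -0.652
outer loop
vertex 1.374 0.061 -3.218
vertex 0.76 -0.305 -3.028
vertex 0.664 1.37 -1.55
endloop
endfacet
facet normal 0.328 -0.806 -0.492
outer loop
vertex 0.76 -0.305 -3.028
vertex 1.356 -0.33 -2.59
vertex 0.742 -0.696 -2.4
endloop
endfacet
facet normal -0.999 -0.021 -0.041
outer loop
vertex 0.76 -0.305 -3.028
vertex 0.742 -0.696 -2.4
vertex 0.664 1.37 -1.55
endloop
endfacet
facet normal 0.328 -0.806 -0.494
outer loop
vertex 0.742 -0.696 -2.4
vertex 1.356 -0.33 -2.59
vertex 1.338 -0.722 -1.962
endloop
endfacet
facet normal -0.568 -0.331 0.753
outer loop
vertex 0.742 -0.696 -2.4
vertex 1.338 -0.722 -1.962
vertex 0.664 1.37 -1.55
endloop
endfacet
facet normal 0.329 -0.805 -0.493
outer loop
vertex 1.338 -0.722 -1.962
vertex 1.356 -0.33 -2.59
vertex 1.952 -0.355 -2.152
endloop
endfacet
facet normal 0.336 -0.077 0.939
outer loop
vertex 1.338 -0.722 -1.962
vertex 1.952 -0.355 -2.152
vertex 0.664 1.37 -1.55
endloop
endfacet
facet normal -0.473 -0.805 -0.359
outer loop
vertex -3.105 -3.762 2.139
vertex -4.005 -3.498 2.733
vertex -3.553 -3.055 1.145
endloop
endfacet
facet normal 0.811 -0.238 -0.535
outer loop
vertex -3.075 -2.242 1.507
vertex -3.105 -3.762 2.139
vertex -3.553 -3.055 1.145
endloop
endfacet
facet normal -0.473 -0.804 -0.359
outer loop
vertex -3.553 -3.055 1.145
vertex -4.005 -3.498 2.733
vertex -4.453 -2.79 1.738
endloop
endfacet
facet normal -0.344 0.543 -0.766
outer loop
vertex -4.453 -2.79 1.738
vertex -3.075 -2.242 1.507
vertex -3.553 -3.055 1.145
endloop
endfacet
facet normal 0.345 -0.544 0.765
outer loop
vertex -3.105 -3.762 2.139
vertex -3.527 -2.685 3.095
vertex -4.005 -3.498 2.733
endloop
endfacet
facet normal 0.811 -0.238 -0.535
outer loop
vertex -2.627 -2.95 2.502
vertex -3.105 -3.762 2.139
vertex -3.075 -2.242 1.507
endloop
endfacet
facet normal 0.344 -0.544 0.765
outer loop
vertex -2.627 -2.95 2.502
vertex -3.527 -2.685 3.095
vertex -3.105 -3.762 2.139
endloop
endfacet
facet normal -0.811 0.239 0.535
outer loop
vertex -4.005 -3.498 2.733
vertex -3.527 -2.685 3.095
vertex -4.453 -2.79 1.738
endloop
endfacet
facet normal -0.345 0.545 -0.764
outer loop
vertex -3.975 -1.978 2.101
vertex -3.075 -2.242 1.507
vertex -4.453 -2.79 1.738
endloop
endfacet
facet normal -0.811 0.238 0.535
outer loop
vertex -4.453 -2.79 1.738
vertex -3.527 -2.685 3.095
vertex -3.975 -1.978 2.101
endloop
endfacet
facet normal 0.473 0.804 0.359
outer loop
vertex -3.975 -1.978 2.101
vertex -2.627 -2.95 2.502
vertex -3.075 -2.242 1.507
endloop
endfacet
facet normal 0.473 0.804 0.359
outer loop
vertex -3.527 -2.685 3.095
vertex -2.627 -2.95 2.502
vertex -3.975 -1.978 2.101
endloop
endfacet

endsolid


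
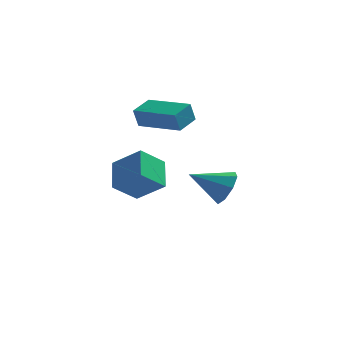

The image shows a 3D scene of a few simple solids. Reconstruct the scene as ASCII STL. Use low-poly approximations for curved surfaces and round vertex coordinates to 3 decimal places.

solid 
facet normal -0.886 0.454 -0.094
outer loop
vertex -3.09 2.236 1.039
vertex -2.605 3.245 1.34
vertex -2.898 2.419 0.116
endloop
endfacet
facet normal -0.418 -0.871 -0.260
outer loop
vertex -0.975 1.435 0.32
vertex -3.09 2.236 1.039
vertex -2.898 2.419 0.116
endloop
endfacet
facet normal -0.886 0.454 -0.094
outer loop
vertex -2.898 2.419 0.116
vertex -2.605 3.245 1.34
vertex -2.413 3.429 0.418
endloop
endfacet
facet normal 0.200 0.191 -0.961
outer loop
vertex -2.413 3.429 0.418
vertex -0.975 1.435 0.32
vertex -2.898 2.419 0.116
endloop
endfacet
facet normal -0.200 -0.191 0.961
outer loop
vertex -3.09 2.236 1.039
vertex -0.682 2.261 1.544
vertex -2.605 3.245 1.34
endloop
endfacet
facet normal -0.418 -0.870 -0.261
outer loop
vertex -1.167 1.251 1.242
vertex -3.09 2.236 1.039
vertex -0.975 1.435 0.32
endloop
endfacet
facet normal -0.200 -0.192 0.961
outer loop
vertex -1.167 1.251 1.242
vertex -0.682 2.261 1.544
vertex -3.09 2.236 1.039
endloop
endfacet
facet normal 0.418 0.870 0.261
outer loop
vertex -2.605 3.245 1.34
vertex -0.682 2.261 1.544
vertex -2.413 3.429 0.418
endloop
endfacet
facet normal 0.199 0.191 -0.961
outer loop
vertex -0.49 2.444 0.621
vertex -0.975 1.435 0.32
vertex -2.413 3.429 0.418
endloop
endfacet
facet normal 0.418 0.870 0.260
outer loop
vertex -2.413 3.429 0.418
vertex -0.682 2.261 1.544
vertex -0.49 2.444 0.621
endloop
endfacet
facet normal 0.886 -0.454 0.094
outer loop
vertex -0.49 2.444 0.621
vertex -1.167 1.251 1.242
vertex -0.975 1.435 0.32
endloop
endfacet
facet normal 0.886 -0.454 0.094
outer loop
vertex -0.682 2.261 1.544
vertex -1.167 1.251 1.242
vertex -0.49 2.444 0.621
endloop
endfacet
facet normal 0.866 0.187 -0.464
outer loop
vertex 1.353 1.887 -2.37
vertex 0.885 2.107 -3.155
vertex 1.184 2.586 -2.403
endloop
endfacet
facet normal 0.019 0.052 0.998
outer loop
vertex 1.353 1.887 -2.37
vertex 1.184 2.586 -2.403
vertex -0.665 1.773 -2.325
endloop
endfacet
facet normal 0.866 0.187 -0.464
outer loop
vertex 1.184 2.586 -2.403
vertex 0.885 2.107 -3.155
vertex 0.84 3.004 -2.877
endloop
endfacet
facet normal -0.246 0.631 0.735
outer loop
vertex 1.184 2.586 -2.403
vertex 0.84 3.004 -2.877
vertex -0.665 1.773 -2.325
endloop
endfacet
facet normal 0.867 0.187 -0.463
outer loop
vertex 0.84 3.004 -2.877
vertex 0.885 2.107 -3.155
vertex 0.523 2.897 -3.514
endloop
endfacet
facet normal -0.589 0.792 0.160
outer loop
vertex 0.84 3.004 -2.877
vertex 0.523 2.897 -3.514
vertex -0.665 1.773 -2.325
endloop
endfacet
facet normal 0.866 0.187 -0.463
outer loop
vertex 0.523 2.897 -3.514
vertex 0.885 2.107 -3.155
vertex 0.418 2.327 -3.94
endloop
endfacet
facet normal -0.808 0.441 -0.391
outer loop
vertex 0.523 2.897 -3.514
vertex 0.418 2.327 -3.94
vertex -0.665 1.773 -2.325
endloop
endfacet
facet normal 0.866 0.186 -0.463
outer loop
vertex 0.418 2.327 -3.94
vertex 0.885 2.107 -3.155
vertex 0.586 1.628 -3.906
endloop
endfacet
facet normal -0.775 -0.215 -0.594
outer loop
vertex 0.418 2.327 -3.94
vertex 0.586 1.628 -3.906
vertex -0.665 1.773 -2.325
endloop
endfacet
facet normal 0.866 0.187 -0.464
outer loop
vertex 0.586 1.628 -3.906
vertex 0.885 2.107 -3.155
vertex 0.93 1.21 -3.432
endloop
endfacet
facet normal -0.510 -0.794 -0.331
outer loop
vertex 0.586 1.628 -3.906
vertex 0.93 1.21 -3.432
vertex -0.665 1.773 -2.325
endloop
endfacet
facet normal 0.866 0.187 -0.465
outer loop
vertex 0.93 1.21 -3.432
vertex 0.885 2.107 -3.155
vertex 1.248 1.318 -2.796
endloop
endfacet
facet normal -0.167 -0.955 0.246
outer loop
vertex 0.93 1.21 -3.432
vertex 1.248 1.318 -2.796
vertex -0.665 1.773 -2.325
endloop
endfacet
facet normal 0.866 0.187 -0.464
outer loop
vertex 1.248 1.318 -2.796
vertex 0.885 2.107 -3.155
vertex 1.353 1.887 -2.37
endloop
endfacet
facet normal 0.052 -0.605 0.795
outer loop
vertex 1.248 1.318 -2.796
vertex 1.353 1.887 -2.37
vertex -0.665 1.773 -2.325
endloop
endfacet
facet normal -0.779 0.228 -0.584
outer loop
vertex -3.206 -1.761 -0.409
vertex -2.355 -1.058 -1.269
vertex -2.973 -3.029 -1.215
endloop
endfacet
facet normal -0.607 -0.503 0.615
outer loop
vertex -1.765 -3.382 -0.311
vertex -3.206 -1.761 -0.409
vertex -2.973 -3.029 -1.215
endloop
endfacet
facet normal -0.779 0.228 -0.584
outer loop
vertex -2.973 -3.029 -1.215
vertex -2.355 -1.058 -1.269
vertex -2.122 -2.325 -2.076
endloop
endfacet
facet normal 0.153 -0.834 -0.530
outer loop
vertex -2.122 -2.325 -2.076
vertex -1.765 -3.382 -0.311
vertex -2.973 -3.029 -1.215
endloop
endfacet
facet normal -0.153 0.834 0.530
outer loop
vertex -3.206 -1.761 -0.409
vertex -1.147 -1.411 -0.365
vertex -2.355 -1.058 -1.269
endloop
endfacet
facet normal -0.608 -0.503 0.614
outer loop
vertex -1.998 -2.115 0.496
vertex -3.206 -1.761 -0.409
vertex -1.765 -3.382 -0.311
endloop
endfacet
facet normal -0.153 0.834 0.530
outer loop
vertex -1.998 -2.115 0.496
vertex -1.147 -1.411 -0.365
vertex -3.206 -1.761 -0.409
endloop
endfacet
facet normal 0.607 0.503 -0.615
outer loop
vertex -2.355 -1.058 -1.269
vertex -1.147 -1.411 -0.365
vertex -2.122 -2.325 -2.076
endloop
endfacet
facet normal 0.153 -0.834 -0.530
outer loop
vertex -0.914 -2.679 -1.171
vertex -1.765 -3.382 -0.311
vertex -2.122 -2.325 -2.076
endloop
endfacet
facet normal 0.608 0.503 -0.615
outer loop
vertex -2.122 -2.325 -2.076
vertex -1.147 -1.411 -0.365
vertex -0.914 -2.679 -1.171
endloop
endfacet
facet normal 0.779 -0.229 0.584
outer loop
vertex -0.914 -2.679 -1.171
vertex -1.998 -2.115 0.496
vertex -1.765 -3.382 -0.311
endloop
endfacet
facet normal 0.779 -0.228 0.584
outer loop
vertex -1.147 -1.411 -0.365
vertex -1.998 -2.115 0.496
vertex -0.914 -2.679 -1.171
endloop
endfacet

endsolid


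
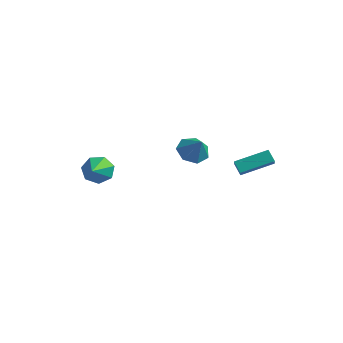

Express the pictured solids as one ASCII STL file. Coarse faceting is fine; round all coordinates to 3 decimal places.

solid 
facet normal -0.585 0.164 -0.795
outer loop
vertex -0.61 3.367 -4.497
vertex -1.357 2.961 -4.031
vertex -1.084 3.892 -4.04
endloop
endfacet
facet normal 0.808 0.555 0.200
outer loop
vertex -0.61 3.367 -4.497
vertex -1.084 3.892 -4.04
vertex -0.563 2.739 -2.949
endloop
endfacet
facet normal -0.583 0.163 -0.796
outer loop
vertex -1.084 3.892 -4.04
vertex -1.357 2.961 -4.031
vertex -1.765 3.715 -3.577
endloop
endfacet
facet normal 0.250 0.723 0.644
outer loop
vertex -1.084 3.892 -4.04
vertex -1.765 3.715 -3.577
vertex -0.563 2.739 -2.949
endloop
endfacet
facet normal -0.584 0.163 -0.795
outer loop
vertex -1.765 3.715 -3.577
vertex -1.357 2.961 -4.031
vertex -2.138 2.971 -3.455
endloop
endfacet
facet normal -0.256 0.280 0.925
outer loop
vertex -1.765 3.715 -3.577
vertex -2.138 2.971 -3.455
vertex -0.563 2.739 -2.949
endloop
endfacet
facet normal -0.584 0.163 -0.795
outer loop
vertex -2.138 2.971 -3.455
vertex -1.357 2.961 -4.031
vertex -1.923 2.219 -3.767
endloop
endfacet
facet normal -0.333 -0.441 0.834
outer loop
vertex -2.138 2.971 -3.455
vertex -1.923 2.219 -3.767
vertex -0.563 2.739 -2.949
endloop
endfacet
facet normal -0.584 0.163 -0.795
outer loop
vertex -1.923 2.219 -3.767
vertex -1.357 2.961 -4.031
vertex -1.283 2.026 -4.277
endloop
endfacet
facet normal 0.079 -0.896 0.438
outer loop
vertex -1.923 2.219 -3.767
vertex -1.283 2.026 -4.277
vertex -0.563 2.739 -2.949
endloop
endfacet
facet normal -0.584 0.163 -0.795
outer loop
vertex -1.283 2.026 -4.277
vertex -1.357 2.961 -4.031
vertex -0.698 2.537 -4.602
endloop
endfacet
facet normal 0.669 -0.743 0.036
outer loop
vertex -1.283 2.026 -4.277
vertex -0.698 2.537 -4.602
vertex -0.563 2.739 -2.949
endloop
endfacet
facet normal -0.584 0.163 -0.795
outer loop
vertex -0.698 2.537 -4.602
vertex -1.357 2.961 -4.031
vertex -0.61 3.367 -4.497
endloop
endfacet
facet normal 0.993 -0.097 -0.069
outer loop
vertex -0.698 2.537 -4.602
vertex -0.61 3.367 -4.497
vertex -0.563 2.739 -2.949
endloop
endfacet
facet normal -0.442 0.596 -0.670
outer loop
vertex 2.098 2.165 -3.346
vertex 3.179 3.655 -2.733
vertex 2.661 1.978 -3.884
endloop
endfacet
facet normal -0.557 -0.768 -0.316
outer loop
vertex 3.041 1.465 -3.307
vertex 2.098 2.165 -3.346
vertex 2.661 1.978 -3.884
endloop
endfacet
facet normal -0.442 0.596 -0.670
outer loop
vertex 2.661 1.978 -3.884
vertex 3.179 3.655 -2.733
vertex 3.741 3.468 -3.27
endloop
endfacet
facet normal 0.704 -0.234 -0.671
outer loop
vertex 3.741 3.468 -3.27
vertex 3.041 1.465 -3.307
vertex 2.661 1.978 -3.884
endloop
endfacet
facet normal -0.703 0.234 0.671
outer loop
vertex 2.098 2.165 -3.346
vertex 3.559 3.142 -2.156
vertex 3.179 3.655 -2.733
endloop
endfacet
facet normal -0.557 -0.768 -0.316
outer loop
vertex 2.479 1.652 -2.77
vertex 2.098 2.165 -3.346
vertex 3.041 1.465 -3.307
endloop
endfacet
facet normal -0.703 0.233 0.672
outer loop
vertex 2.479 1.652 -2.77
vertex 3.559 3.142 -2.156
vertex 2.098 2.165 -3.346
endloop
endfacet
facet normal 0.557 0.768 0.316
outer loop
vertex 3.179 3.655 -2.733
vertex 3.559 3.142 -2.156
vertex 3.741 3.468 -3.27
endloop
endfacet
facet normal 0.703 -0.233 -0.672
outer loop
vertex 4.122 2.955 -2.694
vertex 3.041 1.465 -3.307
vertex 3.741 3.468 -3.27
endloop
endfacet
facet normal 0.557 0.768 0.316
outer loop
vertex 3.741 3.468 -3.27
vertex 3.559 3.142 -2.156
vertex 4.122 2.955 -2.694
endloop
endfacet
facet normal 0.442 -0.596 0.670
outer loop
vertex 4.122 2.955 -2.694
vertex 2.479 1.652 -2.77
vertex 3.041 1.465 -3.307
endloop
endfacet
facet normal 0.442 -0.596 0.670
outer loop
vertex 3.559 3.142 -2.156
vertex 2.479 1.652 -2.77
vertex 4.122 2.955 -2.694
endloop
endfacet
facet normal -0.473 0.733 -0.489
outer loop
vertex -3.076 -1.645 -4.676
vertex -3.853 -1.868 -4.258
vertex -3.214 -1.277 -3.991
endloop
endfacet
facet normal 0.977 0.193 0.093
outer loop
vertex -3.076 -1.645 -4.676
vertex -3.214 -1.277 -3.991
vertex -2.867 -3.392 -3.242
endloop
endfacet
facet normal -0.474 0.733 -0.489
outer loop
vertex -3.214 -1.277 -3.991
vertex -3.853 -1.868 -4.258
vertex -3.834 -1.355 -3.507
endloop
endfacet
facet normal 0.546 0.358 0.757
outer loop
vertex -3.214 -1.277 -3.991
vertex -3.834 -1.355 -3.507
vertex -2.867 -3.392 -3.242
endloop
endfacet
facet normal -0.474 0.733 -0.489
outer loop
vertex -3.834 -1.355 -3.507
vertex -3.853 -1.868 -4.258
vertex -4.467 -1.819 -3.589
endloop
endfacet
facet normal -0.164 0.050 0.985
outer loop
vertex -3.834 -1.355 -3.507
vertex -4.467 -1.819 -3.589
vertex -2.867 -3.392 -3.242
endloop
endfacet
facet normal -0.474 0.733 -0.488
outer loop
vertex -4.467 -1.819 -3.589
vertex -3.853 -1.868 -4.258
vertex -4.638 -2.32 -4.175
endloop
endfacet
facet normal -0.620 -0.497 0.606
outer loop
vertex -4.467 -1.819 -3.589
vertex -4.638 -2.32 -4.175
vertex -2.867 -3.392 -3.242
endloop
endfacet
facet normal -0.474 0.733 -0.489
outer loop
vertex -4.638 -2.32 -4.175
vertex -3.853 -1.868 -4.258
vertex -4.217 -2.481 -4.824
endloop
endfacet
facet normal -0.479 -0.873 -0.094
outer loop
vertex -4.638 -2.32 -4.175
vertex -4.217 -2.481 -4.824
vertex -2.867 -3.392 -3.242
endloop
endfacet
facet normal -0.473 0.733 -0.489
outer loop
vertex -4.217 -2.481 -4.824
vertex -3.853 -1.868 -4.258
vertex -3.522 -2.181 -5.047
endloop
endfacet
facet normal 0.154 -0.794 -0.588
outer loop
vertex -4.217 -2.481 -4.824
vertex -3.522 -2.181 -5.047
vertex -2.867 -3.392 -3.242
endloop
endfacet
facet normal -0.473 0.733 -0.489
outer loop
vertex -3.522 -2.181 -5.047
vertex -3.853 -1.868 -4.258
vertex -3.076 -1.645 -4.676
endloop
endfacet
facet normal 0.802 -0.318 -0.505
outer loop
vertex -3.522 -2.181 -5.047
vertex -3.076 -1.645 -4.676
vertex -2.867 -3.392 -3.242
endloop
endfacet

endsolid


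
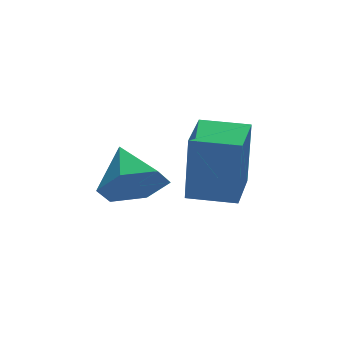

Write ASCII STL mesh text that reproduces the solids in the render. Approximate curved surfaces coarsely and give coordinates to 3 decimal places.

solid 
facet normal -0.792 0.609 0.047
outer loop
vertex -0.803 -0.926 2.782
vertex 0.107 0.253 2.837
vertex -0.832 -0.809 0.765
endloop
endfacet
facet normal -0.611 -0.791 -0.037
outer loop
vertex 0.213 -1.613 0.703
vertex -0.803 -0.926 2.782
vertex -0.832 -0.809 0.765
endloop
endfacet
facet normal -0.792 0.609 0.047
outer loop
vertex -0.832 -0.809 0.765
vertex 0.107 0.253 2.837
vertex 0.078 0.37 0.82
endloop
endfacet
facet normal -0.015 0.058 -0.998
outer loop
vertex 0.078 0.37 0.82
vertex 0.213 -1.613 0.703
vertex -0.832 -0.809 0.765
endloop
endfacet
facet normal 0.015 -0.058 0.998
outer loop
vertex -0.803 -0.926 2.782
vertex 1.152 -0.551 2.775
vertex 0.107 0.253 2.837
endloop
endfacet
facet normal -0.611 -0.791 -0.037
outer loop
vertex 0.242 -1.73 2.72
vertex -0.803 -0.926 2.782
vertex 0.213 -1.613 0.703
endloop
endfacet
facet normal 0.015 -0.058 0.998
outer loop
vertex 0.242 -1.73 2.72
vertex 1.152 -0.551 2.775
vertex -0.803 -0.926 2.782
endloop
endfacet
facet normal 0.611 0.791 0.037
outer loop
vertex 0.107 0.253 2.837
vertex 1.152 -0.551 2.775
vertex 0.078 0.37 0.82
endloop
endfacet
facet normal -0.015 0.058 -0.998
outer loop
vertex 1.123 -0.434 0.758
vertex 0.213 -1.613 0.703
vertex 0.078 0.37 0.82
endloop
endfacet
facet normal 0.611 0.791 0.037
outer loop
vertex 0.078 0.37 0.82
vertex 1.152 -0.551 2.775
vertex 1.123 -0.434 0.758
endloop
endfacet
facet normal 0.792 -0.609 -0.047
outer loop
vertex 1.123 -0.434 0.758
vertex 0.242 -1.73 2.72
vertex 0.213 -1.613 0.703
endloop
endfacet
facet normal 0.792 -0.609 -0.047
outer loop
vertex 1.152 -0.551 2.775
vertex 0.242 -1.73 2.72
vertex 1.123 -0.434 0.758
endloop
endfacet
facet normal -0.130 -0.817 -0.562
outer loop
vertex -1.48 -0.023 0.574
vertex -2.016 -0.401 1.247
vertex -2.408 0.125 0.574
endloop
endfacet
facet normal 0.140 0.881 -0.452
outer loop
vertex -1.48 -0.023 0.574
vertex -2.408 0.125 0.574
vertex -1.824 0.801 2.073
endloop
endfacet
facet normal -0.131 -0.817 -0.562
outer loop
vertex -2.408 0.125 0.574
vertex -2.016 -0.401 1.247
vertex -2.944 -0.252 1.247
endloop
endfacet
facet normal -0.646 0.758 -0.090
outer loop
vertex -2.408 0.125 0.574
vertex -2.944 -0.252 1.247
vertex -1.824 0.801 2.073
endloop
endfacet
facet normal -0.131 -0.817 -0.561
outer loop
vertex -2.944 -0.252 1.247
vertex -2.016 -0.401 1.247
vertex -2.552 -0.778 1.921
endloop
endfacet
facet normal -0.724 0.273 0.634
outer loop
vertex -2.944 -0.252 1.247
vertex -2.552 -0.778 1.921
vertex -1.824 0.801 2.073
endloop
endfacet
facet normal -0.130 -0.818 -0.561
outer loop
vertex -2.552 -0.778 1.921
vertex -2.016 -0.401 1.247
vertex -1.624 -0.926 1.921
endloop
endfacet
facet normal -0.014 -0.089 0.996
outer loop
vertex -2.552 -0.778 1.921
vertex -1.624 -0.926 1.921
vertex -1.824 0.801 2.073
endloop
endfacet
facet normal -0.130 -0.818 -0.561
outer loop
vertex -1.624 -0.926 1.921
vertex -2.016 -0.401 1.247
vertex -1.088 -0.549 1.247
endloop
endfacet
facet normal 0.773 0.034 0.634
outer loop
vertex -1.624 -0.926 1.921
vertex -1.088 -0.549 1.247
vertex -1.824 0.801 2.073
endloop
endfacet
facet normal -0.130 -0.817 -0.562
outer loop
vertex -1.088 -0.549 1.247
vertex -2.016 -0.401 1.247
vertex -1.48 -0.023 0.574
endloop
endfacet
facet normal 0.850 0.519 -0.090
outer loop
vertex -1.088 -0.549 1.247
vertex -1.48 -0.023 0.574
vertex -1.824 0.801 2.073
endloop
endfacet

endsolid


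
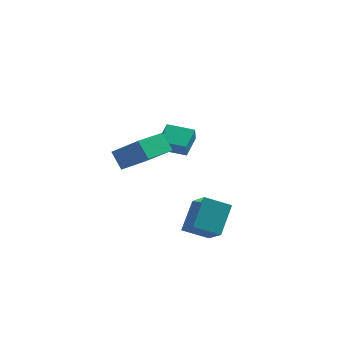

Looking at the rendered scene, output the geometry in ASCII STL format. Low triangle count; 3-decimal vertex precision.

solid 
facet normal -0.470 0.478 0.742
outer loop
vertex -1.015 -2.326 1.463
vertex -0.0 -0.924 1.204
vertex -2.425 -1.562 0.077
endloop
endfacet
facet normal -0.580 -0.801 0.148
outer loop
vertex -1.88 -2.116 -0.784
vertex -1.015 -2.326 1.463
vertex -2.425 -1.562 0.077
endloop
endfacet
facet normal -0.470 0.477 0.742
outer loop
vertex -2.425 -1.562 0.077
vertex -0.0 -0.924 1.204
vertex -1.411 -0.16 -0.182
endloop
endfacet
facet normal -0.666 0.361 -0.653
outer loop
vertex -1.411 -0.16 -0.182
vertex -1.88 -2.116 -0.784
vertex -2.425 -1.562 0.077
endloop
endfacet
facet normal 0.665 -0.361 0.653
outer loop
vertex -1.015 -2.326 1.463
vertex 0.545 -1.478 0.343
vertex -0.0 -0.924 1.204
endloop
endfacet
facet normal -0.579 -0.801 0.148
outer loop
vertex -0.469 -2.88 0.602
vertex -1.015 -2.326 1.463
vertex -1.88 -2.116 -0.784
endloop
endfacet
facet normal 0.665 -0.360 0.654
outer loop
vertex -0.469 -2.88 0.602
vertex 0.545 -1.478 0.343
vertex -1.015 -2.326 1.463
endloop
endfacet
facet normal 0.580 0.801 -0.149
outer loop
vertex -0.0 -0.924 1.204
vertex 0.545 -1.478 0.343
vertex -1.411 -0.16 -0.182
endloop
endfacet
facet normal -0.665 0.361 -0.654
outer loop
vertex -0.865 -0.714 -1.043
vertex -1.88 -2.116 -0.784
vertex -1.411 -0.16 -0.182
endloop
endfacet
facet normal 0.580 0.801 -0.148
outer loop
vertex -1.411 -0.16 -0.182
vertex 0.545 -1.478 0.343
vertex -0.865 -0.714 -1.043
endloop
endfacet
facet normal 0.470 -0.478 -0.742
outer loop
vertex -0.865 -0.714 -1.043
vertex -0.469 -2.88 0.602
vertex -1.88 -2.116 -0.784
endloop
endfacet
facet normal 0.471 -0.477 -0.742
outer loop
vertex 0.545 -1.478 0.343
vertex -0.469 -2.88 0.602
vertex -0.865 -0.714 -1.043
endloop
endfacet
facet normal -0.972 0.224 0.068
outer loop
vertex -0.65 2.523 -1.697
vertex -0.318 3.823 -1.231
vertex -0.64 2.817 -2.526
endloop
endfacet
facet normal -0.233 -0.916 -0.328
outer loop
vertex 0.838 2.477 -2.629
vertex -0.65 2.523 -1.697
vertex -0.64 2.817 -2.526
endloop
endfacet
facet normal -0.972 0.224 0.068
outer loop
vertex -0.64 2.817 -2.526
vertex -0.318 3.823 -1.231
vertex -0.308 4.117 -2.06
endloop
endfacet
facet normal 0.011 0.335 -0.942
outer loop
vertex -0.308 4.117 -2.06
vertex 0.838 2.477 -2.629
vertex -0.64 2.817 -2.526
endloop
endfacet
facet normal -0.011 -0.335 0.942
outer loop
vertex -0.65 2.523 -1.697
vertex 1.16 3.483 -1.334
vertex -0.318 3.823 -1.231
endloop
endfacet
facet normal -0.233 -0.916 -0.328
outer loop
vertex 0.828 2.183 -1.8
vertex -0.65 2.523 -1.697
vertex 0.838 2.477 -2.629
endloop
endfacet
facet normal -0.011 -0.335 0.942
outer loop
vertex 0.828 2.183 -1.8
vertex 1.16 3.483 -1.334
vertex -0.65 2.523 -1.697
endloop
endfacet
facet normal 0.233 0.916 0.328
outer loop
vertex -0.318 3.823 -1.231
vertex 1.16 3.483 -1.334
vertex -0.308 4.117 -2.06
endloop
endfacet
facet normal 0.011 0.335 -0.942
outer loop
vertex 1.17 3.777 -2.163
vertex 0.838 2.477 -2.629
vertex -0.308 4.117 -2.06
endloop
endfacet
facet normal 0.233 0.916 0.328
outer loop
vertex -0.308 4.117 -2.06
vertex 1.16 3.483 -1.334
vertex 1.17 3.777 -2.163
endloop
endfacet
facet normal 0.972 -0.224 -0.068
outer loop
vertex 1.17 3.777 -2.163
vertex 0.828 2.183 -1.8
vertex 0.838 2.477 -2.629
endloop
endfacet
facet normal 0.972 -0.224 -0.068
outer loop
vertex 1.16 3.483 -1.334
vertex 0.828 2.183 -1.8
vertex 1.17 3.777 -2.163
endloop
endfacet
facet normal -0.917 -0.075 0.391
outer loop
vertex 1.802 -4.177 -3.198
vertex 2.209 -2.838 -1.988
vertex 1.101 -2.73 -4.564
endloop
endfacet
facet normal -0.220 -0.724 -0.654
outer loop
vertex 2.431 -2.622 -5.132
vertex 1.802 -4.177 -3.198
vertex 1.101 -2.73 -4.564
endloop
endfacet
facet normal -0.917 -0.075 0.391
outer loop
vertex 1.101 -2.73 -4.564
vertex 2.209 -2.838 -1.988
vertex 1.508 -1.391 -3.355
endloop
endfacet
facet normal -0.332 0.686 -0.648
outer loop
vertex 1.508 -1.391 -3.355
vertex 2.431 -2.622 -5.132
vertex 1.101 -2.73 -4.564
endloop
endfacet
facet normal 0.332 -0.686 0.647
outer loop
vertex 1.802 -4.177 -3.198
vertex 3.539 -2.73 -2.556
vertex 2.209 -2.838 -1.988
endloop
endfacet
facet normal -0.220 -0.724 -0.654
outer loop
vertex 3.132 -4.069 -3.765
vertex 1.802 -4.177 -3.198
vertex 2.431 -2.622 -5.132
endloop
endfacet
facet normal 0.332 -0.686 0.648
outer loop
vertex 3.132 -4.069 -3.765
vertex 3.539 -2.73 -2.556
vertex 1.802 -4.177 -3.198
endloop
endfacet
facet normal 0.220 0.724 0.654
outer loop
vertex 2.209 -2.838 -1.988
vertex 3.539 -2.73 -2.556
vertex 1.508 -1.391 -3.355
endloop
endfacet
facet normal -0.332 0.686 -0.648
outer loop
vertex 2.838 -1.283 -3.922
vertex 2.431 -2.622 -5.132
vertex 1.508 -1.391 -3.355
endloop
endfacet
facet normal 0.220 0.724 0.654
outer loop
vertex 1.508 -1.391 -3.355
vertex 3.539 -2.73 -2.556
vertex 2.838 -1.283 -3.922
endloop
endfacet
facet normal 0.917 0.075 -0.391
outer loop
vertex 2.838 -1.283 -3.922
vertex 3.132 -4.069 -3.765
vertex 2.431 -2.622 -5.132
endloop
endfacet
facet normal 0.917 0.075 -0.392
outer loop
vertex 3.539 -2.73 -2.556
vertex 3.132 -4.069 -3.765
vertex 2.838 -1.283 -3.922
endloop
endfacet

endsolid


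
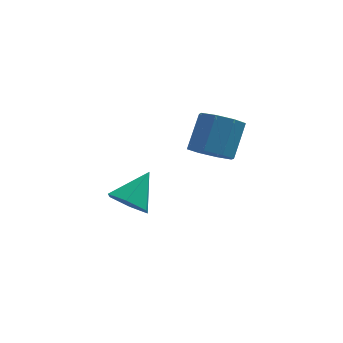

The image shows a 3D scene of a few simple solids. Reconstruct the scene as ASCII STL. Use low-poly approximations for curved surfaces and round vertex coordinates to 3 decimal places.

solid 
facet normal -0.516 -0.573 -0.636
outer loop
vertex -1.127 -0.62 -4.236
vertex -1.98 -0.606 -3.557
vertex -1.883 0.16 -4.326
endloop
endfacet
facet normal 0.678 0.610 -0.411
outer loop
vertex -1.127 -0.62 -4.236
vertex -1.883 0.16 -4.326
vertex -0.98 0.506 -2.323
endloop
endfacet
facet normal -0.515 -0.574 -0.637
outer loop
vertex -1.883 0.16 -4.326
vertex -1.98 -0.606 -3.557
vertex -2.736 0.173 -3.648
endloop
endfacet
facet normal -0.089 0.987 -0.131
outer loop
vertex -1.883 0.16 -4.326
vertex -2.736 0.173 -3.648
vertex -0.98 0.506 -2.323
endloop
endfacet
facet normal -0.515 -0.574 -0.637
outer loop
vertex -2.736 0.173 -3.648
vertex -1.98 -0.606 -3.557
vertex -2.833 -0.593 -2.879
endloop
endfacet
facet normal -0.541 0.629 0.558
outer loop
vertex -2.736 0.173 -3.648
vertex -2.833 -0.593 -2.879
vertex -0.98 0.506 -2.323
endloop
endfacet
facet normal -0.515 -0.574 -0.637
outer loop
vertex -2.833 -0.593 -2.879
vertex -1.98 -0.606 -3.557
vertex -2.077 -1.373 -2.788
endloop
endfacet
facet normal -0.227 -0.107 0.968
outer loop
vertex -2.833 -0.593 -2.879
vertex -2.077 -1.373 -2.788
vertex -0.98 0.506 -2.323
endloop
endfacet
facet normal -0.516 -0.573 -0.637
outer loop
vertex -2.077 -1.373 -2.788
vertex -1.98 -0.606 -3.557
vertex -1.224 -1.386 -3.467
endloop
endfacet
facet normal 0.540 -0.485 0.688
outer loop
vertex -2.077 -1.373 -2.788
vertex -1.224 -1.386 -3.467
vertex -0.98 0.506 -2.323
endloop
endfacet
facet normal -0.516 -0.573 -0.636
outer loop
vertex -1.224 -1.386 -3.467
vertex -1.98 -0.606 -3.557
vertex -1.127 -0.62 -4.236
endloop
endfacet
facet normal 0.992 -0.127 -0.001
outer loop
vertex -1.224 -1.386 -3.467
vertex -1.127 -0.62 -4.236
vertex -0.98 0.506 -2.323
endloop
endfacet
facet normal -0.312 -0.593 -0.743
outer loop
vertex 2.363 -2.742 0.654
vertex 1.423 -2.274 0.675
vertex 2.325 -2.107 0.163
endloop
endfacet
facet normal 0.949 -0.156 -0.275
outer loop
vertex 2.363 -2.742 0.654
vertex 2.325 -2.107 0.163
vertex 2.956 -1.614 2.064
endloop
endfacet
facet normal 0.949 -0.156 -0.275
outer loop
vertex 2.956 -1.614 2.064
vertex 2.325 -2.107 0.163
vertex 2.918 -0.979 1.572
endloop
endfacet
facet normal 0.312 0.593 0.742
outer loop
vertex 2.956 -1.614 2.064
vertex 2.918 -0.979 1.572
vertex 2.017 -1.146 2.085
endloop
endfacet
facet normal -0.311 -0.594 -0.742
outer loop
vertex 2.325 -2.107 0.163
vertex 1.423 -2.274 0.675
vertex 1.758 -1.57 -0.029
endloop
endfacet
facet normal 0.637 0.448 -0.627
outer loop
vertex 2.325 -2.107 0.163
vertex 1.758 -1.57 -0.029
vertex 2.918 -0.979 1.572
endloop
endfacet
facet normal 0.637 0.449 -0.627
outer loop
vertex 2.918 -0.979 1.572
vertex 1.758 -1.57 -0.029
vertex 2.351 -0.442 1.381
endloop
endfacet
facet normal 0.312 0.594 0.742
outer loop
vertex 2.918 -0.979 1.572
vertex 2.351 -0.442 1.381
vertex 2.017 -1.146 2.085
endloop
endfacet
facet normal -0.312 -0.594 -0.742
outer loop
vertex 1.758 -1.57 -0.029
vertex 1.423 -2.274 0.675
vertex 0.996 -1.446 0.192
endloop
endfacet
facet normal -0.049 0.790 -0.611
outer loop
vertex 1.758 -1.57 -0.029
vertex 0.996 -1.446 0.192
vertex 2.351 -0.442 1.381
endloop
endfacet
facet normal -0.049 0.790 -0.611
outer loop
vertex 2.351 -0.442 1.381
vertex 0.996 -1.446 0.192
vertex 1.589 -0.318 1.602
endloop
endfacet
facet normal 0.312 0.594 0.742
outer loop
vertex 2.351 -0.442 1.381
vertex 1.589 -0.318 1.602
vertex 2.017 -1.146 2.085
endloop
endfacet
facet normal -0.312 -0.594 -0.742
outer loop
vertex 0.996 -1.446 0.192
vertex 1.423 -2.274 0.675
vertex 0.484 -1.806 0.696
endloop
endfacet
facet normal -0.705 0.668 -0.238
outer loop
vertex 0.996 -1.446 0.192
vertex 0.484 -1.806 0.696
vertex 1.589 -0.318 1.602
endloop
endfacet
facet normal -0.705 0.668 -0.238
outer loop
vertex 1.589 -0.318 1.602
vertex 0.484 -1.806 0.696
vertex 1.077 -0.678 2.106
endloop
endfacet
facet normal 0.312 0.594 0.741
outer loop
vertex 1.589 -0.318 1.602
vertex 1.077 -0.678 2.106
vertex 2.017 -1.146 2.085
endloop
endfacet
facet normal -0.312 -0.593 -0.742
outer loop
vertex 0.484 -1.806 0.696
vertex 1.423 -2.274 0.675
vertex 0.522 -2.441 1.188
endloop
endfacet
facet normal -0.949 0.156 0.274
outer loop
vertex 0.484 -1.806 0.696
vertex 0.522 -2.441 1.188
vertex 1.077 -0.678 2.106
endloop
endfacet
facet normal -0.949 0.156 0.275
outer loop
vertex 1.077 -0.678 2.106
vertex 0.522 -2.441 1.188
vertex 1.115 -1.313 2.597
endloop
endfacet
facet normal 0.312 0.593 0.743
outer loop
vertex 1.077 -0.678 2.106
vertex 1.115 -1.313 2.597
vertex 2.017 -1.146 2.085
endloop
endfacet
facet normal -0.312 -0.594 -0.742
outer loop
vertex 0.522 -2.441 1.188
vertex 1.423 -2.274 0.675
vertex 1.089 -2.978 1.379
endloop
endfacet
facet normal -0.636 -0.449 0.627
outer loop
vertex 0.522 -2.441 1.188
vertex 1.089 -2.978 1.379
vertex 1.115 -1.313 2.597
endloop
endfacet
facet normal -0.637 -0.449 0.627
outer loop
vertex 1.115 -1.313 2.597
vertex 1.089 -2.978 1.379
vertex 1.682 -1.85 2.789
endloop
endfacet
facet normal 0.311 0.594 0.742
outer loop
vertex 1.115 -1.313 2.597
vertex 1.682 -1.85 2.789
vertex 2.017 -1.146 2.085
endloop
endfacet
facet normal -0.312 -0.594 -0.742
outer loop
vertex 1.089 -2.978 1.379
vertex 1.423 -2.274 0.675
vertex 1.851 -3.102 1.158
endloop
endfacet
facet normal 0.049 -0.790 0.611
outer loop
vertex 1.089 -2.978 1.379
vertex 1.851 -3.102 1.158
vertex 1.682 -1.85 2.789
endloop
endfacet
facet normal 0.049 -0.790 0.611
outer loop
vertex 1.682 -1.85 2.789
vertex 1.851 -3.102 1.158
vertex 2.444 -1.974 2.568
endloop
endfacet
facet normal 0.312 0.594 0.742
outer loop
vertex 1.682 -1.85 2.789
vertex 2.444 -1.974 2.568
vertex 2.017 -1.146 2.085
endloop
endfacet
facet normal -0.312 -0.594 -0.741
outer loop
vertex 1.851 -3.102 1.158
vertex 1.423 -2.274 0.675
vertex 2.363 -2.742 0.654
endloop
endfacet
facet normal 0.705 -0.668 0.238
outer loop
vertex 1.851 -3.102 1.158
vertex 2.363 -2.742 0.654
vertex 2.444 -1.974 2.568
endloop
endfacet
facet normal 0.705 -0.668 0.238
outer loop
vertex 2.444 -1.974 2.568
vertex 2.363 -2.742 0.654
vertex 2.956 -1.614 2.064
endloop
endfacet
facet normal 0.312 0.594 0.742
outer loop
vertex 2.444 -1.974 2.568
vertex 2.956 -1.614 2.064
vertex 2.017 -1.146 2.085
endloop
endfacet

endsolid
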